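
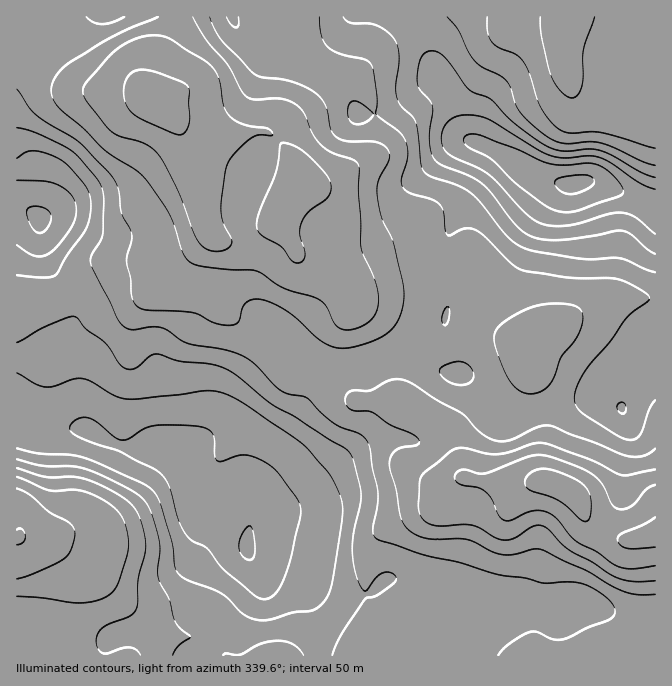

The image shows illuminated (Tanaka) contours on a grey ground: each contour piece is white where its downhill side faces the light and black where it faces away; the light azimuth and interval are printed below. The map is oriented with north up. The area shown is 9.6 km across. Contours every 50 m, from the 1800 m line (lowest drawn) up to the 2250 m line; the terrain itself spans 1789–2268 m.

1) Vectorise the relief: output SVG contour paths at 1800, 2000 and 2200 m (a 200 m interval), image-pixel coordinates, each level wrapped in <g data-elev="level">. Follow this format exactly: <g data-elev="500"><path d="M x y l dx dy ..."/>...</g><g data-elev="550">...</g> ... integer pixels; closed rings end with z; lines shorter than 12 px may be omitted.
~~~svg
<g data-elev="1800"><path d="M567 194l-5-2-6-5-1-5 2-3 7-2 18-2 7 1 5 3 0 4-6 5-12 5z"/></g><g data-elev="2000"><path d="M173 655l6-9 12-9-11-9-5-6-6-24-10-18-1-8 2-20-1-12-7-26-7-13-6-6-11-7-41-19-15-3-30 0-25-7"/><path d="M304 655l-10-10-7-3-9-1-17 3-21 11-13-2-4 2"/><path d="M622 414l-3-3-2-4 1-4 4-1 3 2 1 4-1 4z"/><path d="M17 342l31-17 20-8 7 0 12 13 19 13 12 20 7 5 5 1 5-1 15-12 7-2 22 7 28 2 14 4 16 9 36 29 22 12 52 33 6 10 8 32-1 11-6 27-2 17 2 17 4 18 4 7 3 2 10-13 7-5 8-1 5 3 1 3-3 6-13 9-15 6-23 35-10 21"/><path d="M655 272l-35-14-40 1-43-7-13-4-9-5-8-7-27-34-10-9-13-8-23-7-8-5-5-8-5-43-4-6-12-11-3-8-1-12 3-28-3-15-7-9-11-7-10-3-18 0-7-6"/><path d="M17 158l8-6 9-1 13 2 14 7 9 8 15 17 5 10 1 10-1 13-4 10-19 27-10 19-5 3-7 1-28-3"/><path d="M447 17l11 13 10 20 6 10 8 7 16 8 8 5 4 7 5 16 5 9 9 10 16 13 9 5 10 3 26-1 12 1 41 19 12 3"/></g><g data-elev="2200"><path d="M17 545l7-3 1-5-3-8-5 1"/><path d="M655 485l-10 5-13 16-6 2-6 1-7-4-10-20-10-10-16-9-32-11-8 0-9 2-43 16-7 1-16-4-5 2-2 5 1 5 4 2 18 4 9 5 5 7 7 15 5 5 8 0 20-9 13 0 12 7 18 22 22 12 18 13 15 4 25-3"/><path d="M293 262l7 1 5-6 0-7-5-17 3-13 7-10 17-12 3-5 1-6-4-12-17-18-13-10-13-4-4 2-4 27-17 40-2 15 3 7 21 13z"/><path d="M209 250l8 1 7-1 5-2 3-5-1-5-8-16-2-12 4-37 4-11 10-13 13-11 8-3 12 1 1-3-5-5-24-4-14-7-6-12-4-22-2-8-6-8-7-6-40-24-13-2-15 3-15 8-13 11-24 26-2 5 0 7 6 10 23 27 8 4 25 8 14 11 19 37 18 46 6 8z"/></g>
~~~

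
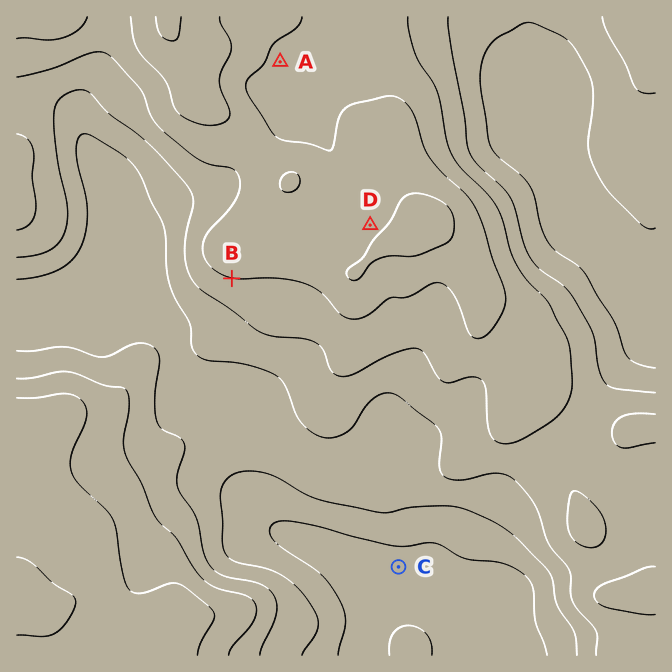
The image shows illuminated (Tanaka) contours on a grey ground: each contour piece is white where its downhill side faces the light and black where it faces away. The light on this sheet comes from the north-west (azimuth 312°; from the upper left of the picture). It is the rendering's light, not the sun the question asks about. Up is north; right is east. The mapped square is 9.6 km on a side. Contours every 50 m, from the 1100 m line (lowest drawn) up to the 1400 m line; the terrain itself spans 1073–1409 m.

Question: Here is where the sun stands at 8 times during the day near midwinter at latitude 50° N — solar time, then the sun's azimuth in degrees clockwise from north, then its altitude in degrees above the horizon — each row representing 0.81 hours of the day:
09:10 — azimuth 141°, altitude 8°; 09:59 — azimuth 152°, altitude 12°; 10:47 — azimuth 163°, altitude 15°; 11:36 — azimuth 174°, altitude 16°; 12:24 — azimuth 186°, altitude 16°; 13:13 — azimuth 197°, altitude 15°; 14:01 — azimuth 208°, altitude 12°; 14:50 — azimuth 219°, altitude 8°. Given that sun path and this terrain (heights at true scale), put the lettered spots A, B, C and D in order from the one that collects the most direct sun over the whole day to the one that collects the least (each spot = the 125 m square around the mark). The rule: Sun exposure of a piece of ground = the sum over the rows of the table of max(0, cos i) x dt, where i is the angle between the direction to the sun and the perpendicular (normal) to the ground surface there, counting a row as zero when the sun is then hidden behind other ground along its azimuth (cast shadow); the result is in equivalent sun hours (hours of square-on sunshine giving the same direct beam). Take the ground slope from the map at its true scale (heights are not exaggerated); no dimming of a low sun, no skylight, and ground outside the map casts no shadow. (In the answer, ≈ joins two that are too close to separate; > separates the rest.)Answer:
B > A ≈ C > D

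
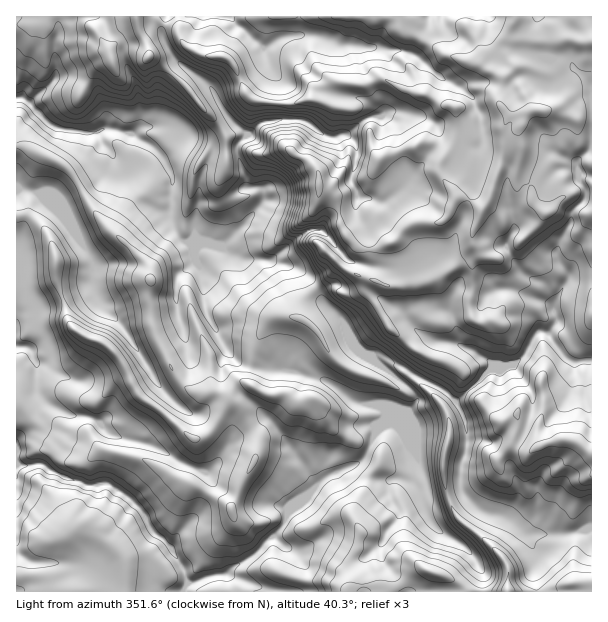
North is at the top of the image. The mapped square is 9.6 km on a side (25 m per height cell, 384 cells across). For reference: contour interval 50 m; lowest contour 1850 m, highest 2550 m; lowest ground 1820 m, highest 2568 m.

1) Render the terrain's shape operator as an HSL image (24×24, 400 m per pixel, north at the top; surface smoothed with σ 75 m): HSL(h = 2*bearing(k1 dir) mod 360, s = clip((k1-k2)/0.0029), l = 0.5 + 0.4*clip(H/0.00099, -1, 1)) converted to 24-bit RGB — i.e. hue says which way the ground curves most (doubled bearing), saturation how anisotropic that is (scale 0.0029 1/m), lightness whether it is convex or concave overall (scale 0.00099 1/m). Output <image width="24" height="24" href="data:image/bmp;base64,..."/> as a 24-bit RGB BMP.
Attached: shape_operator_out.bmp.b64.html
<image width="24" height="24" href="data:image/bmp;base64,Qk32BgAAAAAAADYAAAAoAAAAGAAAABgAAAABABgAAAAAAMAGAAATCwAAEwsAAAAAAAAAAAAAfJSnf4KVkHp/fmyBq6qAaWF8XLiyKJchYZUotEWgw2dXT9XROkievMiiioOnk2uopk6Nh+O/ltzRFQJL+f/MFBlgqovCmqLMjj9ZjINcdYNncHt9l7CRfaO1dBdzsX+ErnSEE3whS9FRZiw6P29fupWBcKZLWEWVt+nRd6OyYg4wbASZ1P/MTCtjQHdOqKhLX1GzqJCsmY2lgKOjjq6OZBNWnak4Xn+UwH+ewuDVGoWlV13MZ2DBVYRH09WqKoR+t8BgKwgZ/3YLn//QcSo2el1genlTdoZBZjeRlJ1/oLvAk5rBozhwcxxWrp2HQHRvi9Cwsspag0RPLF9GTFaQqLDTsqOFdV2Kl1JLVBB4qvqaYC0oaV49foxff2xrlW9JMHrOluErUCUALyUEcR4aeqeTl8PCf6HKPTt156+kTXZ4dYOJN3RRPXA7zYJ2d39ObUl7/8E7NBWLvmyWasy4VY03nE6C04K1jDAJxBWvsLXdrJ3eqMbkhMTZehgsrIkpK2ZWyqiQjHW8ZlWEiHpnbHBAJow7yK6fPDBm/+ekByBV1bTIvjfX5rPUQpeWbLWPSLZldoyLeaCjc8E9b0YtVykmZ8a5ydDubkmsTp9Pu1pubTxNnXphcMaqTo+gpopbRTtoldgxQQDanHQ1hr9iX7+jjY/Ye53KfqikiFVfjlM1oGQ+gUNUhOXIMPbKVS8duXZsgqhiaCtDlq+/rNHNcJfIjER4dF5NSyVVmvGZVgBlqefAy5/QSI/BQoRSimlUn4BmbnOfTJiHrUR+keKqHrzaqBxLkbPIb4G4p5fijb7ma5/T124vQgsXwMRVXqPfOh+tpn8AKdkAHNg+UYCW4EhpXqKVaHWHpGGcfE5tkkhCSW5Fzv3UMQIxsOyyfTmDL7yDsE0kaFg6b15Cij5lrOzdnS/CMgoU0YUuxe/1x+nncBNLKUAQTNRIuFV8cFE0kXVMVSFj0frrzfv+XgBVoeNzSbCUd91gRRNVtaqDnXJ0blxkjdKefzZ/cRhKkeTCiOvNfl84ZCAeol1nuNe9D21Hji5junqMYXiIHGivuPmVLBARTxtI2+24LSRni+dkZTiWdZWkwp/CmqvFobNfKwgaSrRXl+yQe0Zgd6WDaE/FjrvMv5Wme16vLkJzvcSUaEh8rup1YYY8Vi5oe2yi4+u5G1p+zDZTXHl4ZZ+ioIyPrIqjihNyukLcnt6tw1i9ZnC2h6ppOpJgb45NlodQjV1hOWt3pLJuOTNp8/bVPz+WNitYeaJH4fDYYTukc0NvZZluU1pCZnIyVBwglBkuofzhnMdIhn9ac4Nxn3yZlFOyumBzWr2cZo1fZlaTgp9KNzZg3/jTSBJMp0GOyfXfW6hajjtqf192fHRdXVmHtmfFSAVszP/ezwBWcqW+x4vEhXRbdntXW1OXnLtxnSygyJNwK1Rcr7V0a8bGvGczUh5d0fbeqYBleFBVgD94l0xZpaFkOXRWNVh19Kj/vdAAefCCcliJXIJ5sYnFxYfONXKLx5eBTWmVvnuCan3FKli/h3FLYj9IWN55VaRSh1tpm3V/MCtx2EOD2tuaQ5qPHTQ4DyQY+fHScMK0ciVXbIpdaXZdfWZUdZu+x4R5TkuAeJyIuoeUF0uJkVZoaKC6mOO6bk5xe25pkJt+IiBg4nvN7+HOiQiRVyA2IKpf0vrRcTTHyEDncJ5yUV1ufLmFgXRwWW6TtWZoaYx1k6Z4WjBvm9LWjsjUnE6OjFqdfamqk0tmV5eOjCh059uGADWoz6v/0vn1P7+6bBUr3dMSp4LIvpvYTnqwmH57U091taWIZJp4jmRoRo+Sr9J9MAMNlYkKHlgdgXI9XIVVYjY2aDYWWP9SVQwBCTMAMyoAMwQAlLcmAN4OV00vbXA3ciopnr5xTzl1r7mMrGCJYJ2QX3CrVxIHYm3E8drbVh1ji80wakMkYitxzP/gKwAz1/Tjwcn/ybD/0eL6bm/MwGijVTdvaK/Pk+Hjz2HNVEKodKt1eLSbq2Whf2CLd2+lG39ernJE1lvToDr/2Od3af/dMwACGW42mfmIVTRJM4B4sdCPmqTWq4val6zkY7OhXxoeiGc4VrRxpKV0h2Joe4Jzh2dsbYqbOkGncH6juda1RBiZ5PXWUwBg0PD70fL6qEOWX0JxX5N6jKxMV0orV1IeSysUgFsbgNbQeY/FpXmcj4Brh2hwj2p1i22bgoydVVaZVY2PtrlRr1WbitlUUL/vVUqgnXtFly51vXqnPZSrzySLvV7ddn7MfbzRlsHFWnmYcqu6W0yeu397Z4WUiXKQc5Z7"/>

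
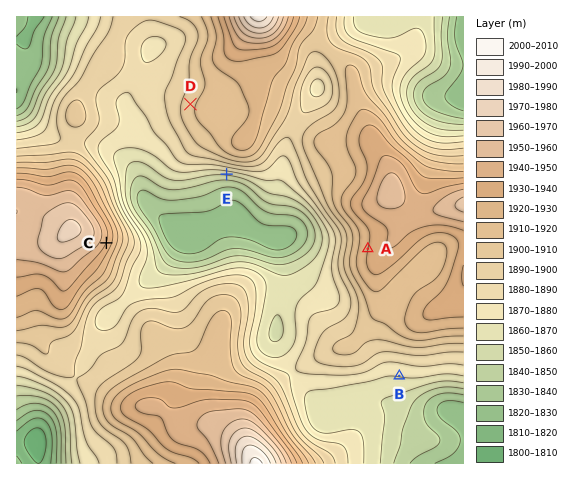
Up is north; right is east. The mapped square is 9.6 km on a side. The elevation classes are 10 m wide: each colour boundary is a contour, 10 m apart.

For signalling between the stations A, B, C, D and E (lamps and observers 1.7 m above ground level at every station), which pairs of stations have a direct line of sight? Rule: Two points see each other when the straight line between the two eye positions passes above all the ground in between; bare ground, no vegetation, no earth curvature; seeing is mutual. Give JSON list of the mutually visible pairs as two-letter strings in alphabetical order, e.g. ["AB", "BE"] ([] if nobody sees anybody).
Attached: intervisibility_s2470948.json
["AC", "AE", "CD", "CE"]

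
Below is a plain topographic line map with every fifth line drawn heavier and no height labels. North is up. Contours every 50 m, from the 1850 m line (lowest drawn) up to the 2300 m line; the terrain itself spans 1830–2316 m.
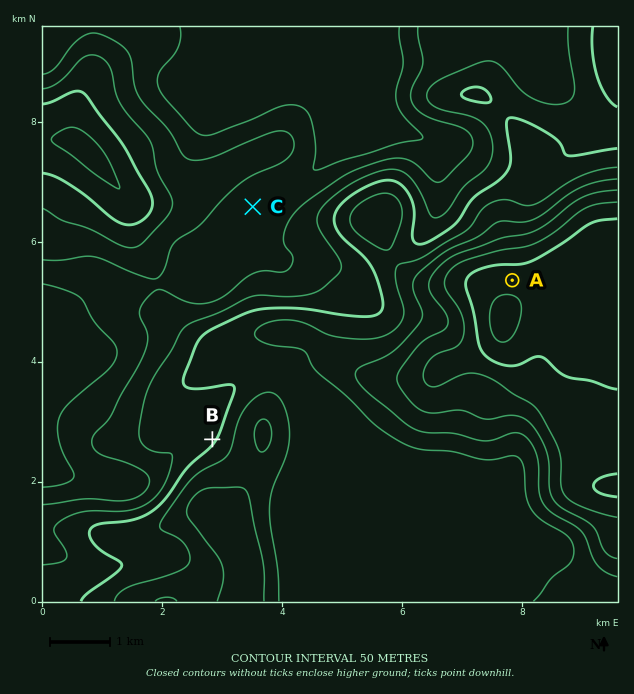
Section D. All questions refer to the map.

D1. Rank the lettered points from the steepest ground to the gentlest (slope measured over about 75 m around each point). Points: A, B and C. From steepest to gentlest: B A C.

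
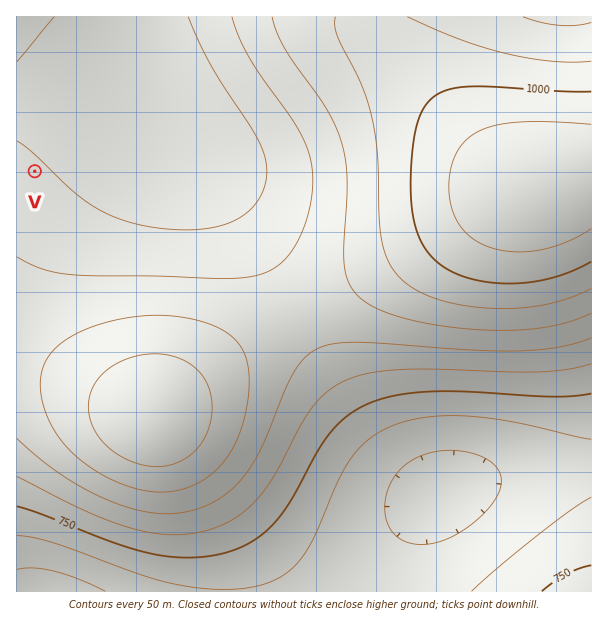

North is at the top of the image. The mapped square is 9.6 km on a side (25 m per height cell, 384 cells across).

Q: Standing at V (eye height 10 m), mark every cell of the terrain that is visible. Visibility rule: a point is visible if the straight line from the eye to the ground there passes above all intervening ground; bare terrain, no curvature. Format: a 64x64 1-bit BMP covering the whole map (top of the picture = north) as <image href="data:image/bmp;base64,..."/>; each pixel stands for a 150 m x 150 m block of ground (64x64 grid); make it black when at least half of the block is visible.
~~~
<image width="64" height="64" href="data:image/bmp;base64,Qk0+AgAAAAAAAD4AAAAoAAAAQAAAAEAAAAABAAEAAAAAAAACAAATCwAAEwsAAAIAAAAAAAAA////AAAAAAAAAAAAAAAAAAAAAAAAAAAAAAAAAAAAAAAAAAAAAAAAAAAAAAAAAAAAAAAAAAAAAAAAAAAAAAAAAAAAAAAAAAAAAAAAAAAAAAAAAAAAAAAAAAAAAAAAAAAAAAAAAAAAAAAAAAAAAAAAAAAAAAAAAAAAAAAAAAAAAAAAAAAAAAAAAAAAAAAAAAAAAAAAAAAAAAAAAAAAAAAAAAAAAAAAAAAAAAAAAAAAAAAAAAAAAAAAAAD8AAAAAAAAA/8AAAAAAAAH/4AAAAAAAA//wAAAAAAAH//gAAAAAAAf//AAAAAAAD//+AAAAAAAP//8AAAAAAB///4AAAAAAH///4AAAAAA//////+AAAD///////AAAP///////AAA///////+AAD///////8AAP///////4AA////////wAD////////gAP///////+AA////////8AD////////wAP////////AA////////+AD////////4AP////////gA////////8AD////////wAP///////+AA////////4AD////////AAP///////4AA////////AAD///////wAAP//////+AAA///////gAAD//////8AAAP//////gAAA//////4AAAD//////AAAAP/////4AAAA//////AAAAD/////4AAAAA=="/>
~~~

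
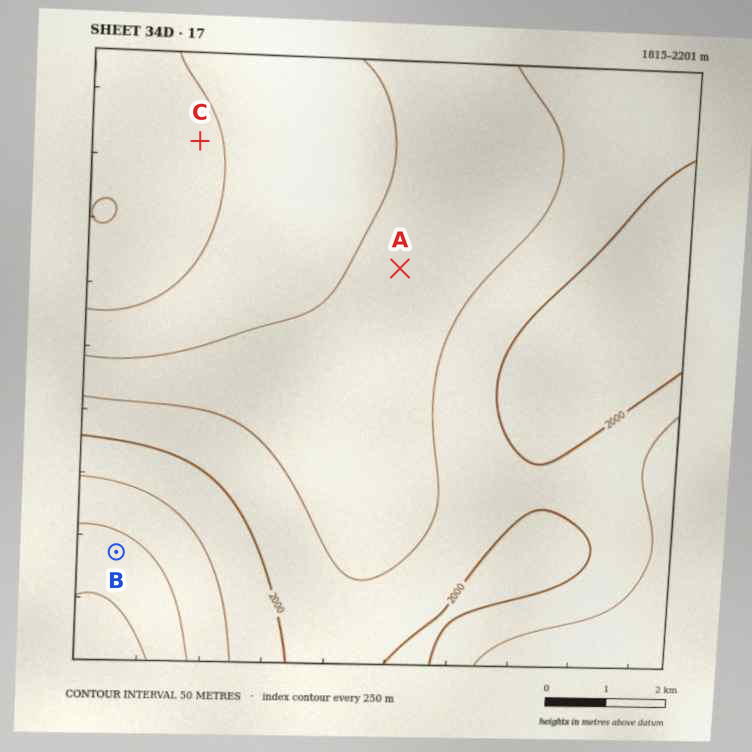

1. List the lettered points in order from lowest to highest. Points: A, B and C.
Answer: B A C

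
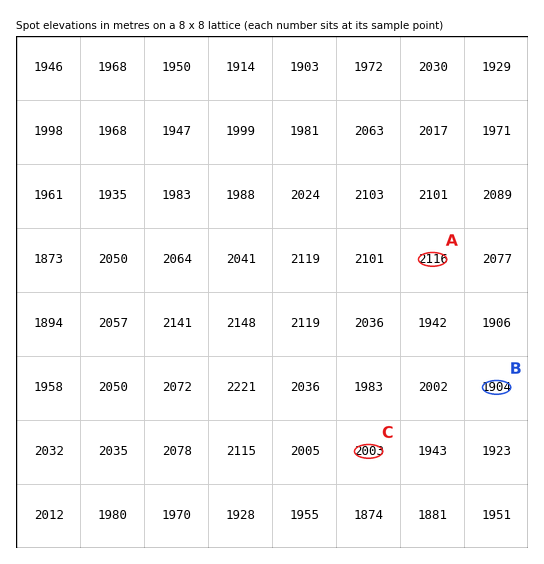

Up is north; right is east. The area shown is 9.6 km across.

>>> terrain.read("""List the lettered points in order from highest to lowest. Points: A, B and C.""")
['A', 'C', 'B']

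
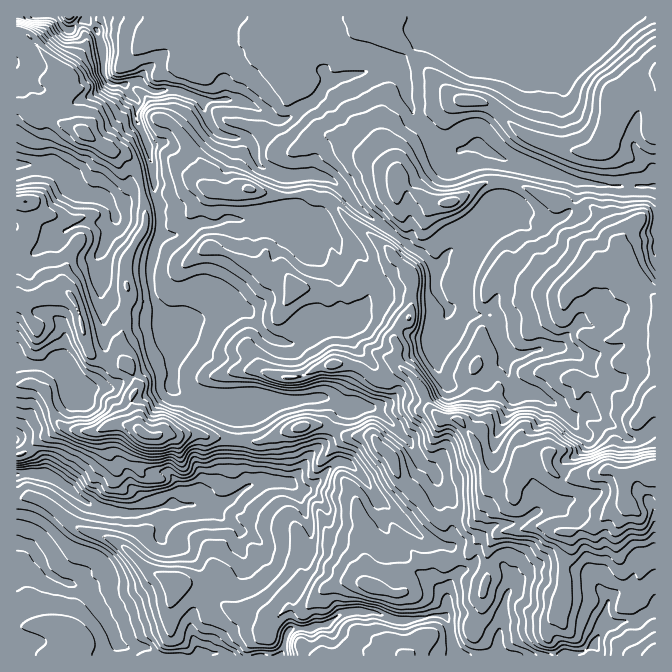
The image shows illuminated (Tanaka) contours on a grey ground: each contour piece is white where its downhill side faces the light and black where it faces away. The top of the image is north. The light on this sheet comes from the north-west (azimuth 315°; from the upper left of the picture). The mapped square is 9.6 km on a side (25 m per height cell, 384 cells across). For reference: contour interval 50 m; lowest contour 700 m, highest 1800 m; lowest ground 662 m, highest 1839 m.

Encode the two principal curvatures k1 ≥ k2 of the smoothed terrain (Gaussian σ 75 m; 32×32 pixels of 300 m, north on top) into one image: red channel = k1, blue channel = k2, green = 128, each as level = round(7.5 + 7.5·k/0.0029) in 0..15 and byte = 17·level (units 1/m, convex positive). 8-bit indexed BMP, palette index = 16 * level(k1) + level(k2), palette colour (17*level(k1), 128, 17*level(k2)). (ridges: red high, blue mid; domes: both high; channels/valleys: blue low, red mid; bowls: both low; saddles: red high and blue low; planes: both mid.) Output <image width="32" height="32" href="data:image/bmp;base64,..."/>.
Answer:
<image width="32" height="32" href="data:image/bmp;base64,Qk02CAAAAAAAADYEAAAoAAAAIAAAACAAAAABAAgAAAAAAAAEAAATCwAAEwsAAAABAAAAAAAAAIAAABGAAAAigAAAM4AAAESAAABVgAAAZoAAAHeAAACIgAAAmYAAAKqAAAC7gAAAzIAAAN2AAADugAAA/4AAAACAEQARgBEAIoARADOAEQBEgBEAVYARAGaAEQB3gBEAiIARAJmAEQCqgBEAu4ARAMyAEQDdgBEA7oARAP+AEQAAgCIAEYAiACKAIgAzgCIARIAiAFWAIgBmgCIAd4AiAIiAIgCZgCIAqoAiALuAIgDMgCIA3YAiAO6AIgD/gCIAAIAzABGAMwAigDMAM4AzAESAMwBVgDMAZoAzAHeAMwCIgDMAmYAzAKqAMwC7gDMAzIAzAN2AMwDugDMA/4AzAACARAARgEQAIoBEADOARABEgEQAVYBEAGaARAB3gEQAiIBEAJmARACqgEQAu4BEAMyARADdgEQA7oBEAP+ARAAAgFUAEYBVACKAVQAzgFUARIBVAFWAVQBmgFUAd4BVAIiAVQCZgFUAqoBVALuAVQDMgFUA3YBVAO6AVQD/gFUAAIBmABGAZgAigGYAM4BmAESAZgBVgGYAZoBmAHeAZgCIgGYAmYBmAKqAZgC7gGYAzIBmAN2AZgDugGYA/4BmAACAdwARgHcAIoB3ADOAdwBEgHcAVYB3AGaAdwB3gHcAiIB3AJmAdwCqgHcAu4B3AMyAdwDdgHcA7oB3AP+AdwAAgIgAEYCIACKAiAAzgIgARICIAFWAiABmgIgAd4CIAIiAiACZgIgAqoCIALuAiADMgIgA3YCIAO6AiAD/gIgAAICZABGAmQAigJkAM4CZAESAmQBVgJkAZoCZAHeAmQCIgJkAmYCZAKqAmQC7gJkAzICZAN2AmQDugJkA/4CZAACAqgARgKoAIoCqADOAqgBEgKoAVYCqAGaAqgB3gKoAiICqAJmAqgCqgKoAu4CqAMyAqgDdgKoA7oCqAP+AqgAAgLsAEYC7ACKAuwAzgLsARIC7AFWAuwBmgLsAd4C7AIiAuwCZgLsAqoC7ALuAuwDMgLsA3YC7AO6AuwD/gLsAAIDMABGAzAAigMwAM4DMAESAzABVgMwAZoDMAHeAzACIgMwAmYDMAKqAzAC7gMwAzIDMAN2AzADugMwA/4DMAACA3QARgN0AIoDdADOA3QBEgN0AVYDdAGaA3QB3gN0AiIDdAJmA3QCqgN0Au4DdAMyA3QDdgN0A7oDdAP+A3QAAgO4AEYDuACKA7gAzgO4ARIDuAFWA7gBmgO4Ad4DuAIiA7gCZgO4AqoDuALuA7gDMgO4A3YDuAO6A7gD/gO4AAID/ABGA/wAigP8AM4D/AESA/wBVgP8AZoD/AHeA/wCIgP8AmYD/AKqA/wC7gP8AzID/AN2A/wDugP8A/4D/AHaGmJiGdILEo2KCxtSg6Lenl6e4p4O0pJOS05Cgpai3l6eomISGhtiUp6aX2JCggLW3ooDEkNimg5fIyJZxk5WHh4eGhXaGyIWXl5eXxufHgICzx7Vxp8iSlqfIl5PJhIeWhISGhZfIuKeXhnaXldfX6ce4lYKm2XN1l9eFhJWWqIOXhmOl96alppiFhoeEl5iXh4amt4PFdHWF1WR1poaDhoSU1fiEZIWol4WFh5SWh5eGl4SElbaEdJXHhZaVdIZ11/e2haaWl4eVhZiok6aWt4aDpra2lbXV2MfGt7e0t+e2cJCRgnN0dISXmKiTlLimgaXXhZS3uZaEdYWnyaLFpHCluLa2tZN0lnOCcXOV6ZCW55Z0hcinhoanpYO2lbFwhpamlKNx5oN0hIWVksKAg+e2gnSV1aamt7Ll+dbo9cWGpoWE2djW1+b36LeDosbX+JDEYse1pbfa12CkcoKEtvb29/f3+tbGlIWl+Pn1xOeggqb298eh2LaBg4S1pXXVdFOVtbRzgoN0dXKAkJJxcIC29qOlpYKjgZKEl4a318iFdHK0x2OFtqWEpOa0YoS3xrT3YJSFlIOVuKeWdaeDhHO1xumVhIaXtuf3tvX598Sm94OEqKeDt7enhJeXhqSmcviDx4R2d3aXyIRzhKSElcfGYoaGuIOkcnKmpoaHxbeC94PHdXd3hoaWpKeGhXVkpvaChoalhZentpSGh5e3lbXGc9aEhnd3dnSFx3WHh3Z095OFhaWWh5e4lYd2l5an2ZVz+IOWhnZ2hqfIx7emlnbnk5aEuIaXl7iXh4fGhYa2hIPncpfHhpa3p7d1hoaVp/iihYeWqIeHh6eXuJOXhabHgdezhJXpt4eohXaHdaX3gKOFh4aXl4aXqJe3kpWWpLaEZPeSlZKDhYV2d4bG1IClt3SEhod2hJV2l8jD+NeVpZN09oKWppWVlZaXx8OAuKbH+NZ0dXW3xbenlsWVxXKEdabSlKfY1vnls8WjgZeop7V01ubW57WSgYCBcoGBdIWW17Cnp7eVlJCVhIWnp6i4dWWFhIJwgZSnqKeFl5aWx/jJcKTGloSDpqi3lpeHl6eFhnZ1hLfn17eohaaWptfZlpTA6LiCtbamhJiYh5iXhoOndWXXx4d2hbeVl6eXlaW3pNO4pZCjgoSmgoaHh5eEl7fo9rd2hnWGuJeVh4a414CAkKCht5WXl5iohIaHmISXx5aVhXaHdZa5p5Z2t+m2oPmjt6iYhoeHiId2hoV1hbeGdXaHh3d2hIanqLfnk+aAyKiGh4eHh4iIh4eIh5enhnZ3d4eHh4eGdIao4LCAoKOXl4eHd3eHh4eHh4eHmIeHh4d3h4eHh4eGhJM="/>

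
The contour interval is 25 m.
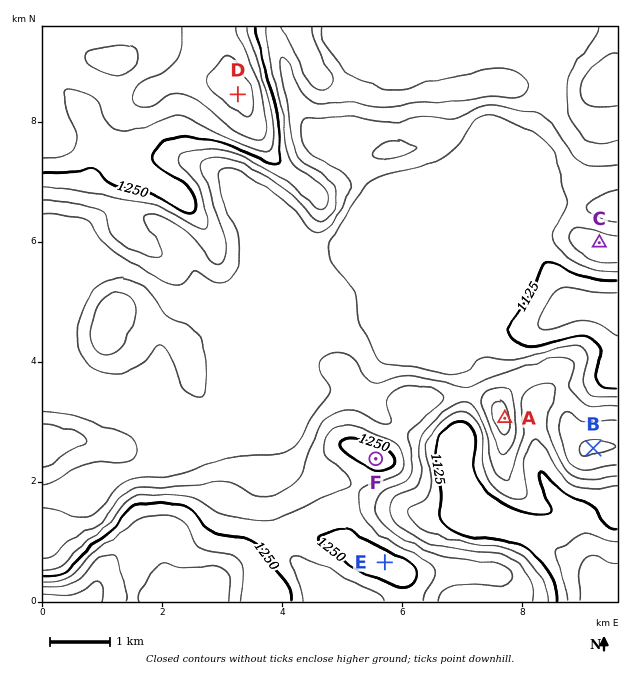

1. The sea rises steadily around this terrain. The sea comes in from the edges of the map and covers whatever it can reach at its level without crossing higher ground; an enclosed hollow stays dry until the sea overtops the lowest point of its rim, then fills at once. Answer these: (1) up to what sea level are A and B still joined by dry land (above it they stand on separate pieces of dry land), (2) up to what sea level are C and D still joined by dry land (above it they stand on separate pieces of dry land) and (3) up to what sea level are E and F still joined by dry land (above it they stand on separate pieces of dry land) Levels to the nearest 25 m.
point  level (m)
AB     1175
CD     1150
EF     1225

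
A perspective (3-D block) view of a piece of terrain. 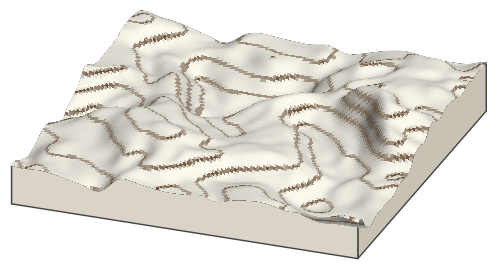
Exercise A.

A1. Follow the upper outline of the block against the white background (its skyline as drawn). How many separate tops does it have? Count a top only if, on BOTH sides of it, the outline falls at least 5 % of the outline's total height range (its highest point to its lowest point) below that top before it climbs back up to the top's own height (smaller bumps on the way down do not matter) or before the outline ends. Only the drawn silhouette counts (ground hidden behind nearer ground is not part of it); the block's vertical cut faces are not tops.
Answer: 2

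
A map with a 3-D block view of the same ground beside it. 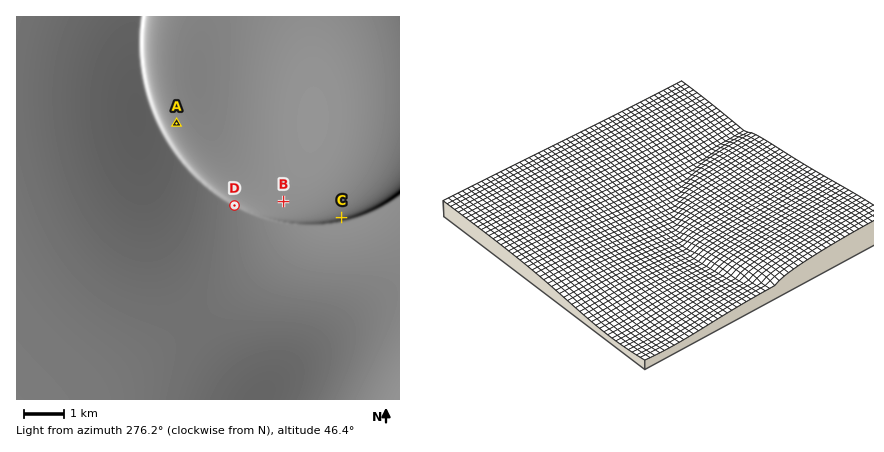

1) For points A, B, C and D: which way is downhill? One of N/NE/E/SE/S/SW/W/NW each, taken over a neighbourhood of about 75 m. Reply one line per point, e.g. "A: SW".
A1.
A: SW
B: SW
C: S
D: SW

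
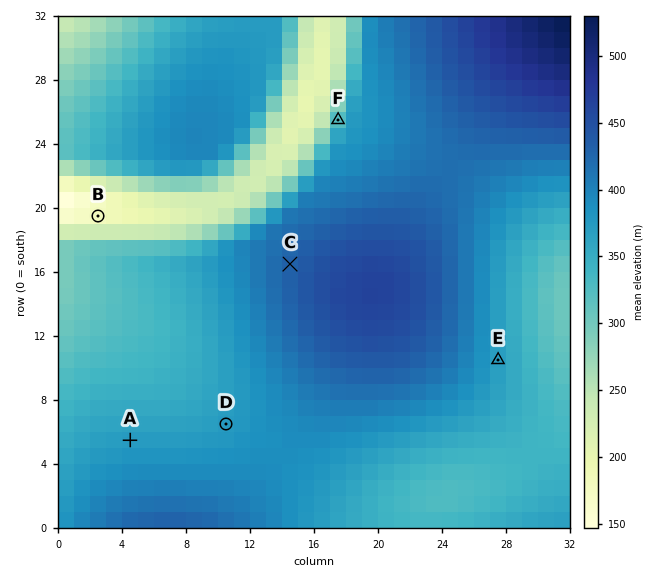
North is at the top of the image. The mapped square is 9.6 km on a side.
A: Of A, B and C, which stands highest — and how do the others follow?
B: C A B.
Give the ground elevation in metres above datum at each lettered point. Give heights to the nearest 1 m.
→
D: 374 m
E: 369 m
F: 324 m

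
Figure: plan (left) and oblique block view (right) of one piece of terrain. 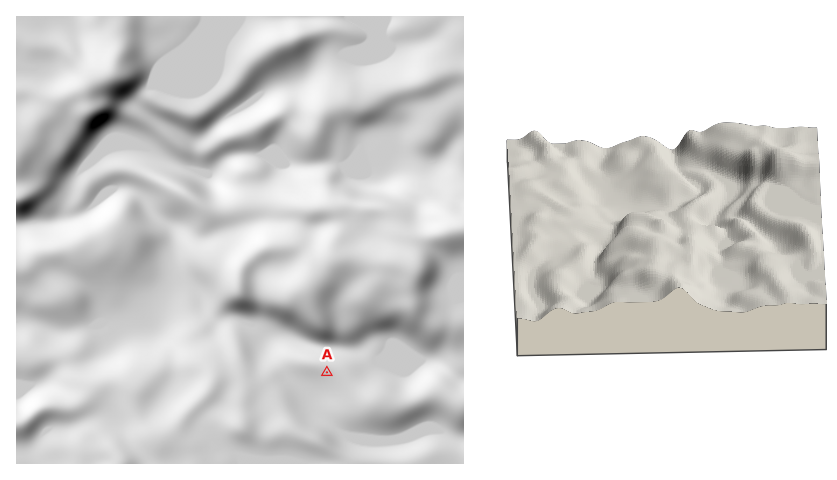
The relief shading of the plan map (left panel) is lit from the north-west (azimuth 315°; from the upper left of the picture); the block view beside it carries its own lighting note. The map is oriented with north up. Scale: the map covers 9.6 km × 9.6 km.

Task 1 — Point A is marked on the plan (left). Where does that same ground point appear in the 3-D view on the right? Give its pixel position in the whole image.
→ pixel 577 257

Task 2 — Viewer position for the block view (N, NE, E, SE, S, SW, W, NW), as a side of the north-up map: E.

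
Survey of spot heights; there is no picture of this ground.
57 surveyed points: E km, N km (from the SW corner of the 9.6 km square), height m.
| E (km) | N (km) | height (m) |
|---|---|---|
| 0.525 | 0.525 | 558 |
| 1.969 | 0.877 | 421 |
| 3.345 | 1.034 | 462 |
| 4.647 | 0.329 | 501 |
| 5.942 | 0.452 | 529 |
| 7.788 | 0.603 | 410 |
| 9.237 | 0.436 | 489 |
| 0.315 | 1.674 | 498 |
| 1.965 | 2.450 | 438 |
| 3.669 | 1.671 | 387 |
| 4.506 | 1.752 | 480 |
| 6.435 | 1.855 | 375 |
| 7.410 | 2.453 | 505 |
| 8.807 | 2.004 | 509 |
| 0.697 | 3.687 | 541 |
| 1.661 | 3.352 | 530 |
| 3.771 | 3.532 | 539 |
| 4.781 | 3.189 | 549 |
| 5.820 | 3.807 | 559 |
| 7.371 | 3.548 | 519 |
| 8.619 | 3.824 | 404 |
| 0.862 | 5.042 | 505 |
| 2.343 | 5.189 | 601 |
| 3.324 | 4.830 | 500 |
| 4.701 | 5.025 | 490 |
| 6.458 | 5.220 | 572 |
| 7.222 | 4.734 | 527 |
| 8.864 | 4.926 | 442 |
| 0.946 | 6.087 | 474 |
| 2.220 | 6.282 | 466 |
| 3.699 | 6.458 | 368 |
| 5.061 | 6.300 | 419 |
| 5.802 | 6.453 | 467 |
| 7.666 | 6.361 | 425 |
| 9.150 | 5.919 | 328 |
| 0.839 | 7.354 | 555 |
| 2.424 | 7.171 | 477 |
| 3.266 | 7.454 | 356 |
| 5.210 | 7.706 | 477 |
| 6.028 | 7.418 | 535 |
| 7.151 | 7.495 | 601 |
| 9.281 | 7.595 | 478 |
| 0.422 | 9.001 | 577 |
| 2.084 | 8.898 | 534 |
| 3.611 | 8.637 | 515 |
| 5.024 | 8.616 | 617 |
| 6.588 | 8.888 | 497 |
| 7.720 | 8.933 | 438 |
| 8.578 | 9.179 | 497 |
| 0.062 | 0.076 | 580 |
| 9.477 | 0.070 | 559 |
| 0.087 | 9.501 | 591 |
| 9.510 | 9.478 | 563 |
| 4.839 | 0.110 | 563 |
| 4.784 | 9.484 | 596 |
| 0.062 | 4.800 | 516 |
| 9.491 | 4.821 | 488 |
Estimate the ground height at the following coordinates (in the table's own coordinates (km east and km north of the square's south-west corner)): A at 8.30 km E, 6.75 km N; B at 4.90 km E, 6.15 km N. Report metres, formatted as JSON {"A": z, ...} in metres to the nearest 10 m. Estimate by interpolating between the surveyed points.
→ {"A": 460, "B": 390}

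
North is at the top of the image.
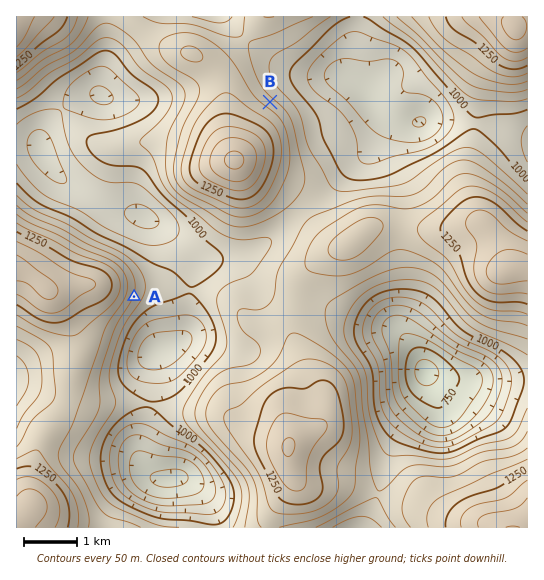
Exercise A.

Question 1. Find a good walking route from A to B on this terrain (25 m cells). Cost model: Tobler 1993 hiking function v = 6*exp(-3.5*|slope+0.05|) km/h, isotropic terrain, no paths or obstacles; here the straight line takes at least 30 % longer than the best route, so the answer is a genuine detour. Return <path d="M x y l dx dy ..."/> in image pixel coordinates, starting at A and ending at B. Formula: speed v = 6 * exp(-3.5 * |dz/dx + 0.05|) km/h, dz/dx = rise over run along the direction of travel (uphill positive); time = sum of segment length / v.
<path d="M134 297l13-14 43-21 7-7 48-24 24-24 20-40 0-37-10-19-9-9"/>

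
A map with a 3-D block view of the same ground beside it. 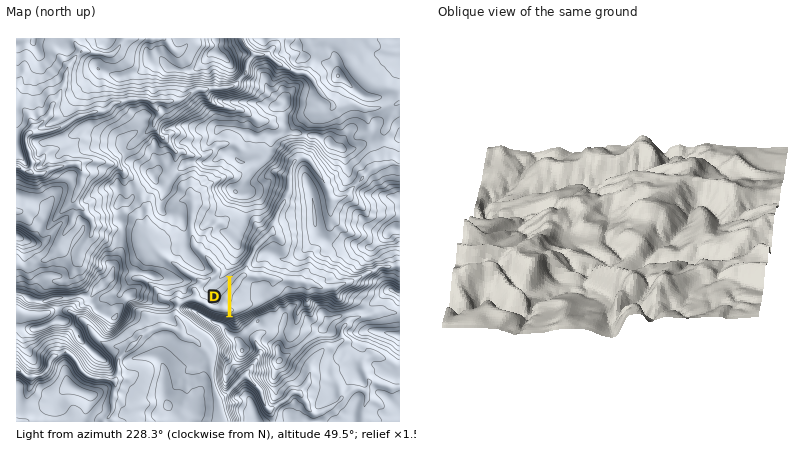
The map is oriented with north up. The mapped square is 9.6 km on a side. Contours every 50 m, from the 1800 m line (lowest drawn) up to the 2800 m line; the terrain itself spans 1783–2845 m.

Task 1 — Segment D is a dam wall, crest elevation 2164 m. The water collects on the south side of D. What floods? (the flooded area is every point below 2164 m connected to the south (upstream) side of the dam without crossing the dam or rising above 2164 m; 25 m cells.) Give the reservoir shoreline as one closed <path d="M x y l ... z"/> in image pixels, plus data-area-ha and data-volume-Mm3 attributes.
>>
<path d="M248 262l-6 7-11 7 1 40 12-4 8-4 7-6 0-2-3-4 0-4 2-7 6-2 2 1 0 8 4 1 14-11 14 1 2-1-2-3-14-1-22-8-10 0-3-2-1-6z" data-area-ha="97" data-volume-Mm3="30.06"/>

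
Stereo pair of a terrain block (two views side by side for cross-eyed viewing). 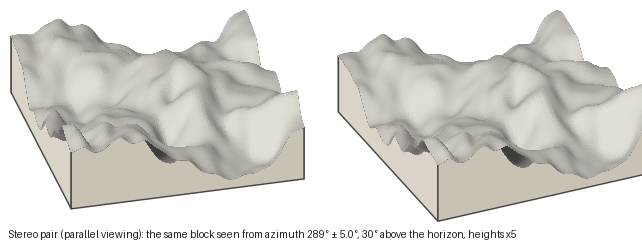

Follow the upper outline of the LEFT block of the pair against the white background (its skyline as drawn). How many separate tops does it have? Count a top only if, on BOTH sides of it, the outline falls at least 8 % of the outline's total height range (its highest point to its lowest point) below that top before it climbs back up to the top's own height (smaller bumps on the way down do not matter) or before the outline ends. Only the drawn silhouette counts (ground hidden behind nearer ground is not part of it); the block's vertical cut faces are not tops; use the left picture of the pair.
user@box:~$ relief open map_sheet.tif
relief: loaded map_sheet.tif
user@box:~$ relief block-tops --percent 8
2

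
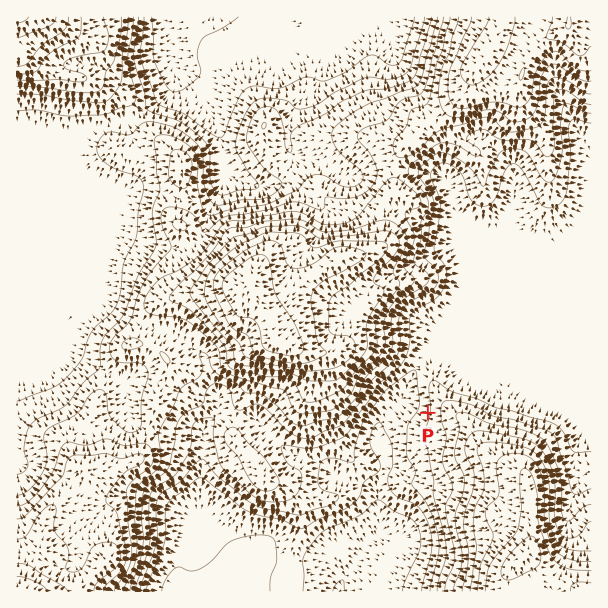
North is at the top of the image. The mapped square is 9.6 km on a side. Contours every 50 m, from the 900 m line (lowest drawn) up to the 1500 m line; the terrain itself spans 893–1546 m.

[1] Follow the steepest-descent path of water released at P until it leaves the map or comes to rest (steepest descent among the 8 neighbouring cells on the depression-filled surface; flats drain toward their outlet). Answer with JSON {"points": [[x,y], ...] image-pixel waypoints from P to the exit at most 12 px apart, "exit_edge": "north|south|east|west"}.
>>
{"points": [[428, 413], [416, 408], [404, 402], [392, 408], [381, 420], [381, 432], [386, 444], [386, 456], [386, 468], [380, 480], [378, 492], [378, 504], [378, 516], [378, 528], [372, 540], [362, 552], [356, 564], [345, 576], [339, 588], [339, 591]], "exit_edge": "south"}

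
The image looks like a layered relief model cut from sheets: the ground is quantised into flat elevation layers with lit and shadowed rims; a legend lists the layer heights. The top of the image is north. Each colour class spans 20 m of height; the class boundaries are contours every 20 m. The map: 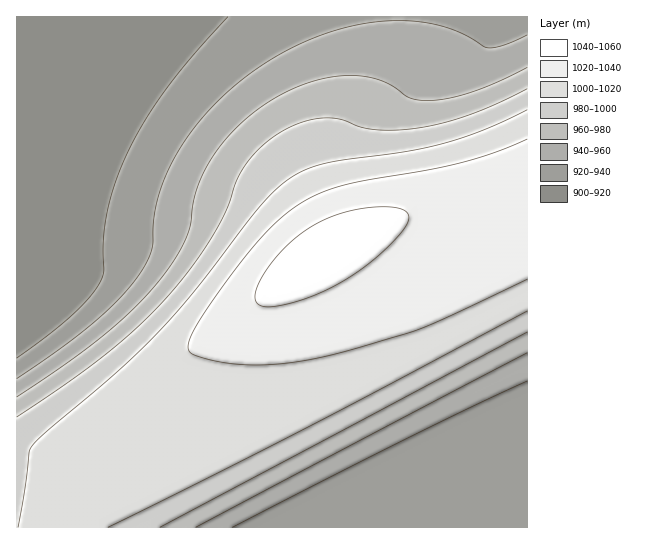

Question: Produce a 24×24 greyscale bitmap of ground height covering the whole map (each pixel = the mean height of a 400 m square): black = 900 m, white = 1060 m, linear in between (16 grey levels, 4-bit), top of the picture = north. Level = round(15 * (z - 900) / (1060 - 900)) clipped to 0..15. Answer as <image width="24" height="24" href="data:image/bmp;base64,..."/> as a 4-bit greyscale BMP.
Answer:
<image width="24" height="24" href="data:image/bmp;base64,Qk2WAQAAAAAAAHYAAAAoAAAAGAAAABgAAAABAAQAAAAAACABAAATCwAAEwsAABAAAAAAAAAAAAAAABEREQAiIiIAMzMzAERERABVVVUAZmZmAHd3dwCIiIgAmZmZAKqqqgC7u7sAzMzMAN3d3QDu7u4A////AJqqqZh1QzIiIjMzM5mqqqmHZUMyIjMzM5mqqqqph2VDMzMzM5mqqqqqqYdlQzMzM5mqqqqqqqmHZUMzM3maqqqru7qph2VEM2eJqqu7u7u6qYdlRDVomqu7u7u7uqmHZSNGeau8zMy7u7qphxEkV5q8zMzMy7u6qQESRXms3d3czMu7ugESJFebze7d3My7uwESI0aJvd7u3czMuwESI0V4q93u7dzMzAERI0Vnmrzd7d3MzAERI0VniavMzd3MzAARIjRWiJqru7zMzAAREjRWeImZmaq7vAAREiNFZ4iIiIiZqwARESM0Vnd3d2Z3iQARESIzRVZmZlVWZwABERIjNEVVVVVEVQABERIiM0REVURERAABEREiIzNERERERA=="/>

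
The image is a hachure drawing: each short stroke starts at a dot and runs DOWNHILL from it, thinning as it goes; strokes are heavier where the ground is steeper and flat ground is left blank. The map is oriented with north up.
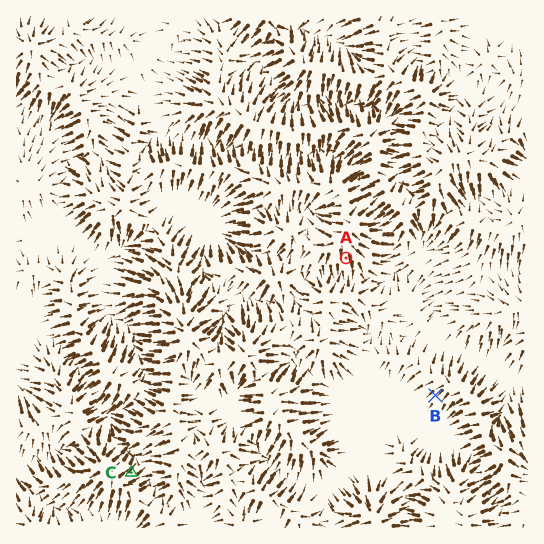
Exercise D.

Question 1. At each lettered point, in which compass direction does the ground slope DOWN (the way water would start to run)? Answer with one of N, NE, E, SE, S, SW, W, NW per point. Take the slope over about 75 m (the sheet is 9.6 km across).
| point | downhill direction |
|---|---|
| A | S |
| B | SW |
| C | NE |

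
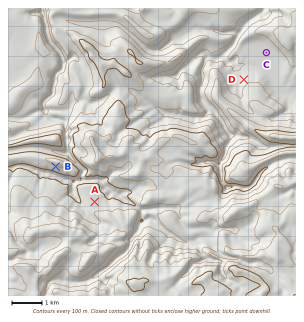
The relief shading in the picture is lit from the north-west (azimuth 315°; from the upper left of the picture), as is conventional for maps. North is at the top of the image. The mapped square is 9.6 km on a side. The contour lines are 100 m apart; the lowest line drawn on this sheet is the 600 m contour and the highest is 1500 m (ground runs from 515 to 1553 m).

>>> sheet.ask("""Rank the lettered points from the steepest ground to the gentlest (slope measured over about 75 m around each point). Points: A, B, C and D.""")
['B', 'D', 'A', 'C']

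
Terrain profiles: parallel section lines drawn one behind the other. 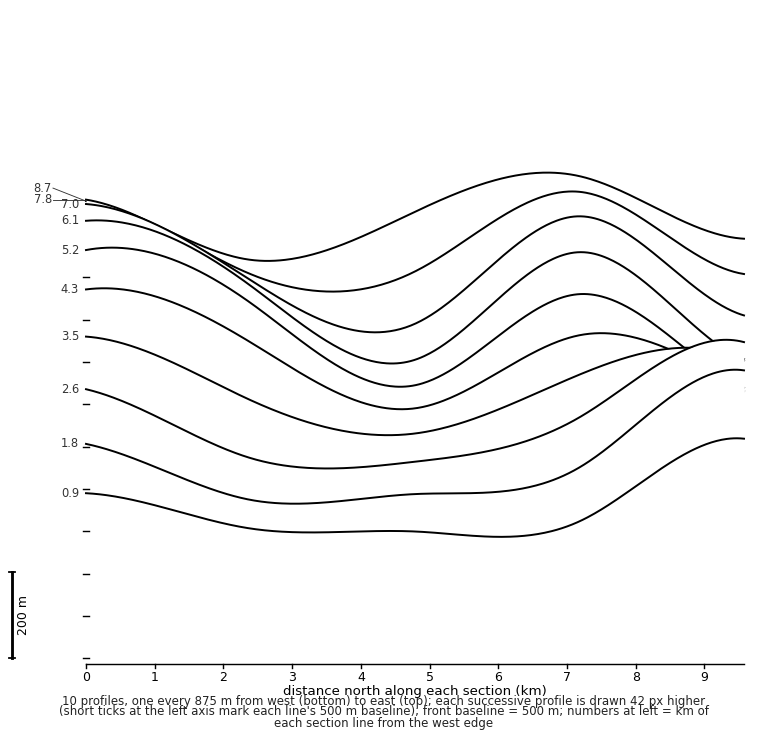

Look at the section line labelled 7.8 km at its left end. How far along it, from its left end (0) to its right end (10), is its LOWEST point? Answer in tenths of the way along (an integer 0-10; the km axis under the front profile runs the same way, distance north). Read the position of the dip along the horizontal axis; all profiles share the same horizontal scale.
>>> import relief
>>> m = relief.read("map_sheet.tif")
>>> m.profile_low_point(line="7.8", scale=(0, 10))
4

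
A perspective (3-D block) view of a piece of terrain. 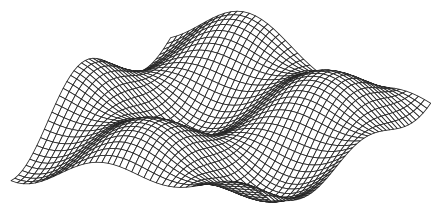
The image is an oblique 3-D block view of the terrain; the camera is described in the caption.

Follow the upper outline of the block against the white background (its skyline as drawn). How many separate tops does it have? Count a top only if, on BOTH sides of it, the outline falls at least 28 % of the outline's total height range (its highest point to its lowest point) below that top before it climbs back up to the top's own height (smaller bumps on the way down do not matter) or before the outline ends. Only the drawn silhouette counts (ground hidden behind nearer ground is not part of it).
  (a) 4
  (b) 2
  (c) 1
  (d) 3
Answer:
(c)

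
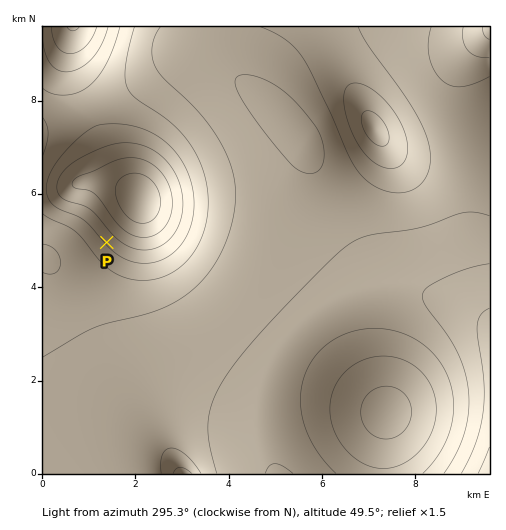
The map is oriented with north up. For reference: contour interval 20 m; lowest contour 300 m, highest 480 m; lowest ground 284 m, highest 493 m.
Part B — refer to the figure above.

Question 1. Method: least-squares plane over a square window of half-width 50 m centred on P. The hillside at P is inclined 4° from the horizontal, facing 47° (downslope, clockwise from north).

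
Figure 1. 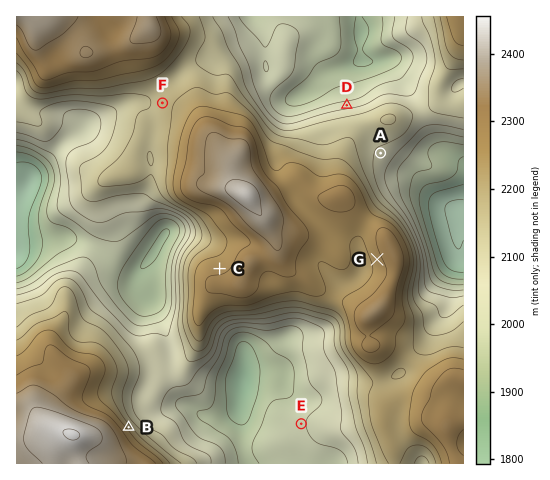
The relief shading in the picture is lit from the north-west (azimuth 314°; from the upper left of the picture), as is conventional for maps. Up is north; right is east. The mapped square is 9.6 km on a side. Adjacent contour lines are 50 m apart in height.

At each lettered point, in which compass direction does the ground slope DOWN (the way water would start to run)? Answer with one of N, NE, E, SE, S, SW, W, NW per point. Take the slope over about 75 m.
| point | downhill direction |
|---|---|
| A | SE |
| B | NE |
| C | N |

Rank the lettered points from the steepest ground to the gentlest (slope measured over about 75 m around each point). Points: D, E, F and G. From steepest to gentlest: D G F E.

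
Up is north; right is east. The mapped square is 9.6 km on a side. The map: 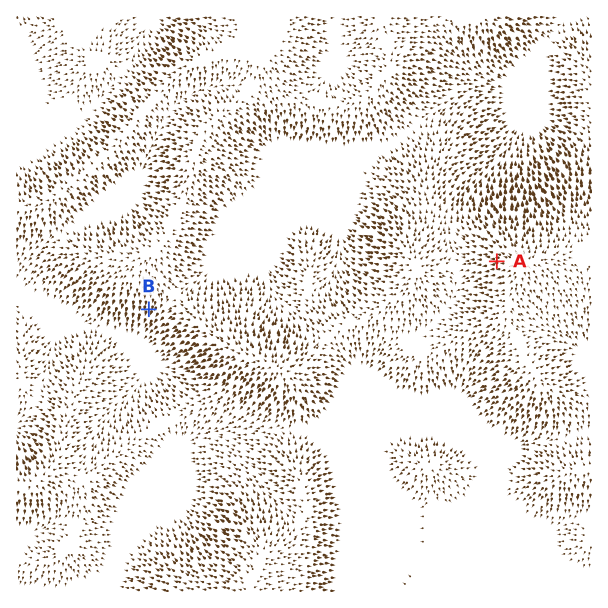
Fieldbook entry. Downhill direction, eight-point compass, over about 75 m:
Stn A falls W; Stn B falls S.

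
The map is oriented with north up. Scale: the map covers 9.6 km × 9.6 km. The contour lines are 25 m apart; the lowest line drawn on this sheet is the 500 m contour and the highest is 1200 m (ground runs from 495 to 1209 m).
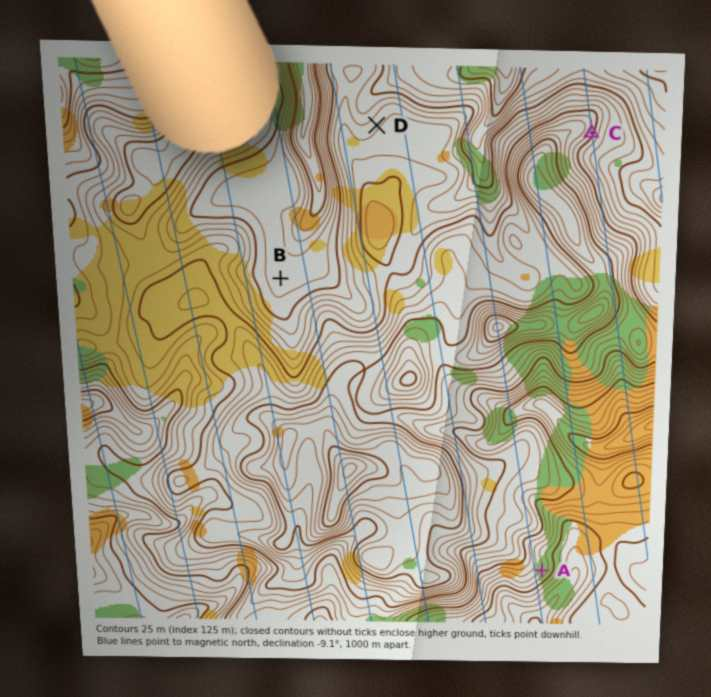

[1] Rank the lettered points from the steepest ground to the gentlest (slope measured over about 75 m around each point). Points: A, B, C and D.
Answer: C A D B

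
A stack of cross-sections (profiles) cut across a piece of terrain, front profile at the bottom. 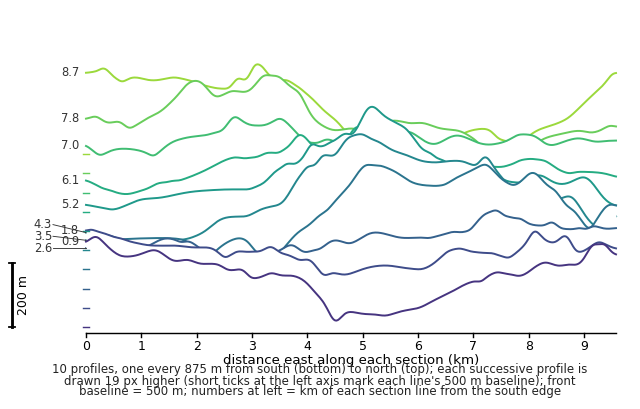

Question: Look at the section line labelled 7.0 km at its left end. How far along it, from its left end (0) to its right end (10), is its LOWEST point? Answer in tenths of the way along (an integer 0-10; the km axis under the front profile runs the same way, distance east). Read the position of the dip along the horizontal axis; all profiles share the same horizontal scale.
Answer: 1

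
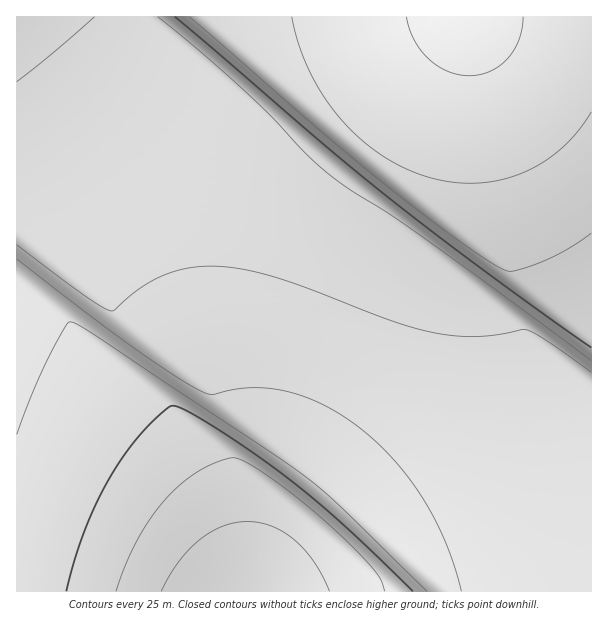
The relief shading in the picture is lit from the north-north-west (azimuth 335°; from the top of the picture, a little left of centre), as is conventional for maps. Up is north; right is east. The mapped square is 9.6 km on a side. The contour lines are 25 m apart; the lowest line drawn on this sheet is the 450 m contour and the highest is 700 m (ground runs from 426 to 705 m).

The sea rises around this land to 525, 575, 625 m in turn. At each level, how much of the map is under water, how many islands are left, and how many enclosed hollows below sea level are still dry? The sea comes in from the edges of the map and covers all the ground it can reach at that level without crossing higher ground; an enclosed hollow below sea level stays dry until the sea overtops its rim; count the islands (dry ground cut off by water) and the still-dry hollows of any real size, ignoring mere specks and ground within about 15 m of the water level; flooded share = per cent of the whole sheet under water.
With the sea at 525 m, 20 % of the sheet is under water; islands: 0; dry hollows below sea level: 0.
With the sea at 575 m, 50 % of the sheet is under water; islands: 0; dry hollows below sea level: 0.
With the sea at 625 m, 78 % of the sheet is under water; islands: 0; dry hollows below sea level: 0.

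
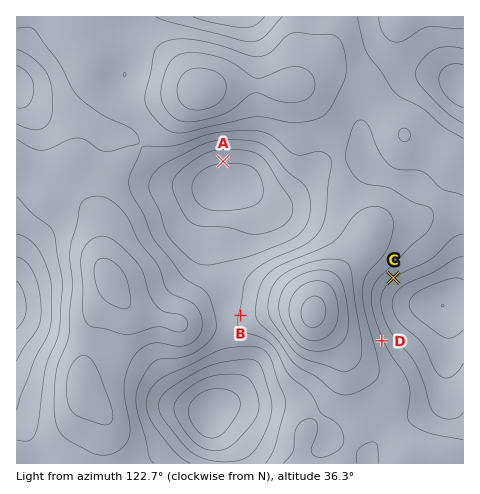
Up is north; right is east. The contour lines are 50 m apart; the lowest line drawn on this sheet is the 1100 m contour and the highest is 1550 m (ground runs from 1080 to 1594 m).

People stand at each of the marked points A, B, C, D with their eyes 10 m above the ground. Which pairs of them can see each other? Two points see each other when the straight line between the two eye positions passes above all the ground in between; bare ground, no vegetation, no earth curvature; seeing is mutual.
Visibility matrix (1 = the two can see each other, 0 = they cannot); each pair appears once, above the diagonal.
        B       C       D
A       0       0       0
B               1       1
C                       0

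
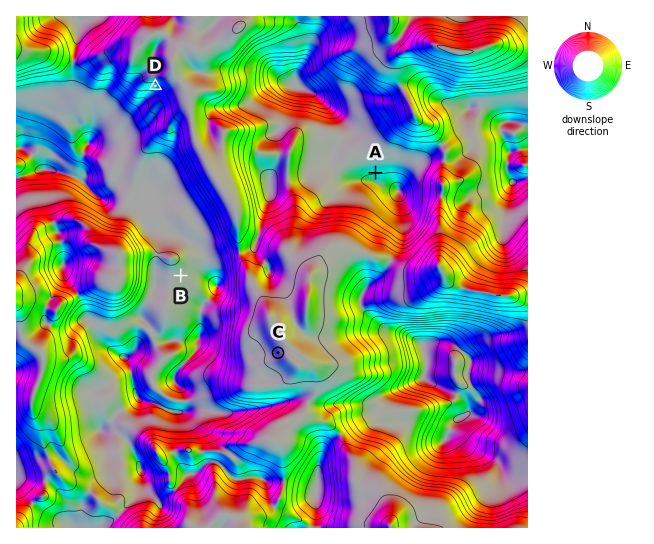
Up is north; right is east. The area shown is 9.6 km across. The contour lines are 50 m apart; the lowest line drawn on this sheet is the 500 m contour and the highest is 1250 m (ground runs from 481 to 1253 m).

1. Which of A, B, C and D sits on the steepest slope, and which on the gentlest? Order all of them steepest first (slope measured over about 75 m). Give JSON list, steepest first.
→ ["D", "A", "C", "B"]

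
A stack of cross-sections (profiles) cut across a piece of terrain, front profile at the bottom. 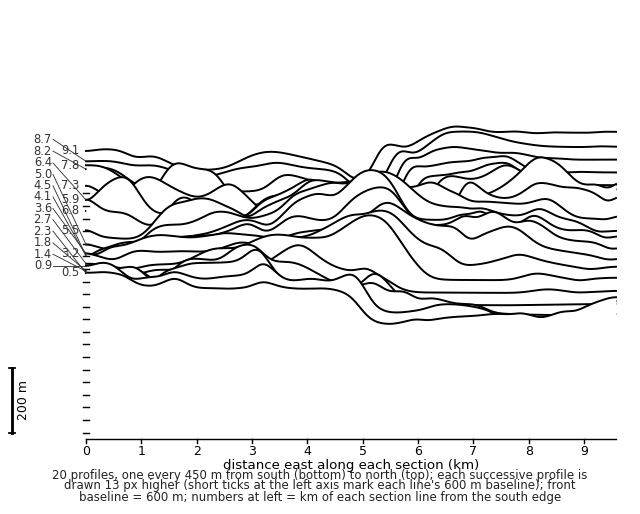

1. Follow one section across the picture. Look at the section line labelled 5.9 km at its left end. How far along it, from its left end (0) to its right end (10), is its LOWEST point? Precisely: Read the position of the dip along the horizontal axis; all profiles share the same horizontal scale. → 1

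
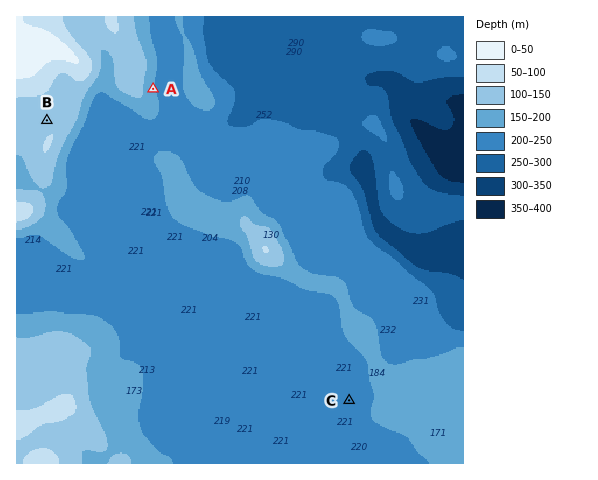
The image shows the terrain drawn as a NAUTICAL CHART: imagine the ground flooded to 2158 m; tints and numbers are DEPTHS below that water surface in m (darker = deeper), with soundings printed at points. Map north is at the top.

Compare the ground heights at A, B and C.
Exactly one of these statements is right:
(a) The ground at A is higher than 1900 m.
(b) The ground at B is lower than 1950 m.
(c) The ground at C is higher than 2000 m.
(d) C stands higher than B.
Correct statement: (a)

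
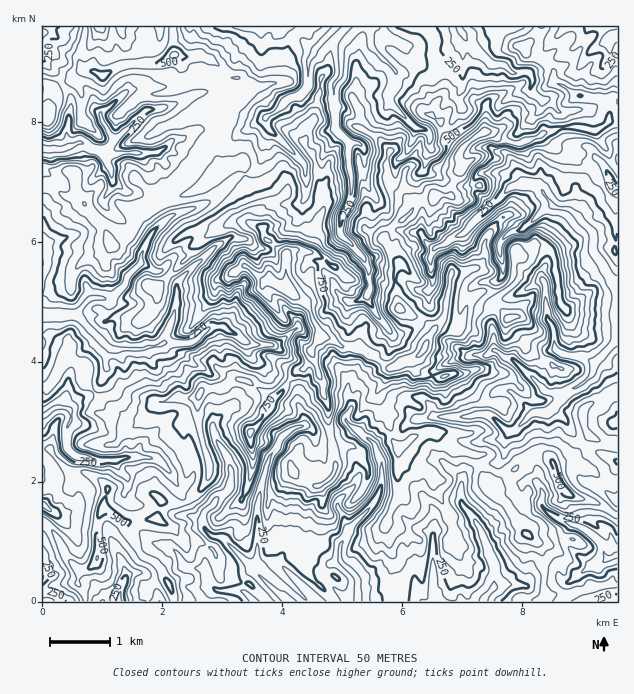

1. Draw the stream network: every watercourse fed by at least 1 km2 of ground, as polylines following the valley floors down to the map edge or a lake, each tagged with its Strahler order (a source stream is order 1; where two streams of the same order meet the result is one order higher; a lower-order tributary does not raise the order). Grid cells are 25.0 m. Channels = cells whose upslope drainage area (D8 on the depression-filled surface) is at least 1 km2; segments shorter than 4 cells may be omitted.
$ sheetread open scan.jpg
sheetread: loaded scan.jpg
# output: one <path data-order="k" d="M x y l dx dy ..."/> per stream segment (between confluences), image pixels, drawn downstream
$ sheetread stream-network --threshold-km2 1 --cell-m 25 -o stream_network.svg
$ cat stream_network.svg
<path data-order="1" d="M304 588l13 13"/><path data-order="1" d="M212 586l6 5 24 0 3 1 9 9"/><path data-order="2" d="M257 574l29 27"/><path data-order="1" d="M433 546l0 46 7 9"/><path data-order="1" d="M554 517l9 5 3 0 2 1 12 3 6 5 1 0 5 4 1 0 9 9 3 14 8 0 4-3"/><path data-order="1" d="M49 510l-5-5-1 0 0-1"/><path data-order="1" d="M464 507l15 19 3 6 0 3 3 5 0 3 2 1 0 3 1 2 0 3 2 1 0 3 1 2 0 3 3 6 0 21-10 10 0 3"/><path data-order="1" d="M157 459l-6 0-2-2-24 0-1 2-5 0-1 1-24 0-2-1-4 0-2-2-9 0-3-1-6-6-1-3 0-20 4-7 0-9-4-3-12 0-3 1-6 6-3 0"/><path data-order="1" d="M221 447l8 13 0 5 1 1 0 5 2 1-2 15-4 6-6 3-5 5 0 1-10 9-2 3 0 12 2 3 6 6 12 3 30 30 0 2 4 4"/><path data-order="1" d="M302 426l-12 4-10 9-3 9-6 6-2 6-3 5 0 6-3 6 0 4-1 2 0 4-2 2 0 6-1 1 0 8-2 1 0 59 3 3 0 1-3 3 0 3"/><path data-order="1" d="M436 417l34 0 2-2 4 0 2-1 9 0 6 4 1 0 12 12 9 0 17-16 3-2 13 0 14-13 0-2 3-3"/><path data-order="1" d="M350 409l0 2-4 6 0 4 6 6 4 2 9 9 5 1 4 5 2 6 1 1 0 3 5 8 0 22-2 2-1 9-8 10 0 2-21 21-3 7-7 11 0 13 1 3 17 17 0 22"/><path data-order="2" d="M565 394l1 0 6-6 3 0 6-4 2 0 9-9 1-3 0-8 3-3"/><path data-order="2" d="M596 361l20-19 1-3 0-32"/><path data-order="1" d="M496 351l1 0 6 6 11 3 31 31 3 2 9 0 2 1 6 0"/><path data-order="2" d="M160 345l-3 1-8 0-6 3-31 0-3-1-33-33"/><path data-order="1" d="M248 343l-12-9-7-3-6-4-12 0-3 3-2 0-10 10-6 3-26 0-1 2-3 0"/><path data-order="1" d="M547 316l7 15 0 17 6 6 3 0 2 1 9 0 1 2 8 0 7 4 6 0"/><path data-order="2" d="M76 315l-33 0"/><path data-order="1" d="M349 301l9 0 6-4 3 0 0-5 3-4 0-8-2-1 0-12-4-9-12-12 0-2-12-10 1-18 8-14 0-3 3-6 0-18-2-1 0-5-1-1 0-26-14-13 0-24-1-2 0-18 7-10 0-29 3-3 0-1 15-15 2 0"/><path data-order="1" d="M202 259l-5 5-1 0-18 18-2 3 0 19-1 2 0 7-2 2-1 7-3 5 0 3-3 4 0 8-3 0-3 3"/><path data-order="1" d="M436 247l6-1 10-8 11-4 15-17 6-3 27-27 3-1 9 0 1-2 9 0 2 2 3 0 4 4 0 2 9 10 0 2 6 4"/><path data-order="1" d="M520 231l1 0 8-8 1 0 15-15 3-1 9 1"/><path data-order="1" d="M173 214l-12 11-1 0-9 9-8 15 0 3-3 6 0 6-13 13-2 8-13 13-20 0-3 2-12 12-1 3"/><path data-order="2" d="M557 208l11 0 3 2 21 21 1 3 0 18 5 4 0 2 6 7 7 15 6 6"/><path data-order="1" d="M305 174l0-8-1-3-36-36-2-7 5-6 4-2 14-13 10-3 8-8 1-3 0-24 5-6 3-7 21-21"/><path data-order="1" d="M107 163l-1-3 0-4-3-3"/><path data-order="2" d="M103 153l-6-3"/><path data-order="1" d="M157 153l-36 0-2 1-12 0-1-1-3 0"/><path data-order="3" d="M97 150l-5 0-10-8-3 0-5 3-7 2-5 3-16 0-3-2"/><path data-order="2" d="M113 142l-6 6 0 2-10 0"/><path data-order="1" d="M415 127l-26-25 0-9 6-11 0-12-9-9-1 0 0-1-14-14-1-3 0-16"/><path data-order="1" d="M139 117l-21 21-2 0-3 4"/><path data-order="1" d="M110 106l-9 6 0 8 5 6 1 4 6 8 0 4"/><path data-order="1" d="M541 100l-11-10 0-3 2-2 0-9-5-4-15 1-9-9-12 0-15-15-1 0 0-1-11-11-1-4-5-6"/>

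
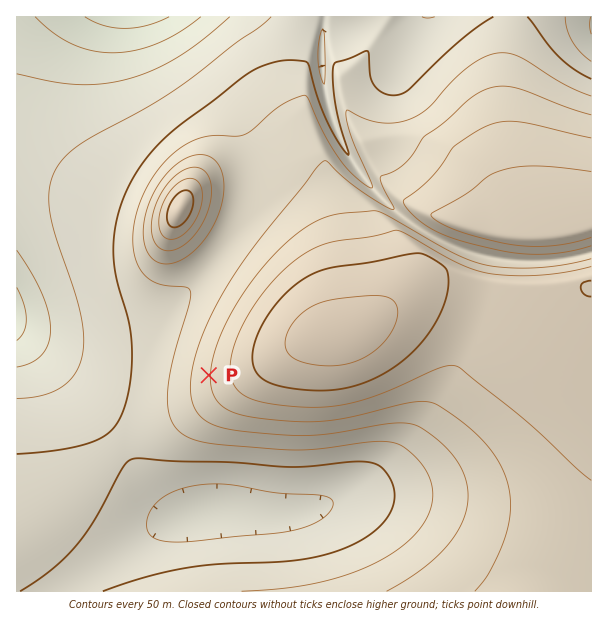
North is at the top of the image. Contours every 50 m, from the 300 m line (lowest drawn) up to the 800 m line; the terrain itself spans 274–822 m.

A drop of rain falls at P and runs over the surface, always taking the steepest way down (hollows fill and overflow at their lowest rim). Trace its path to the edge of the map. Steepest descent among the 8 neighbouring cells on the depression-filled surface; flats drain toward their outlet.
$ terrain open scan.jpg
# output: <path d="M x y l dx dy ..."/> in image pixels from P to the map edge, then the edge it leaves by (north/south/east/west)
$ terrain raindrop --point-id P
<path d="M209 375l-116 0-21-15-4-1-12-9-5-2-7-6-5-1-3-3-9-5-10-7"/>
exit: west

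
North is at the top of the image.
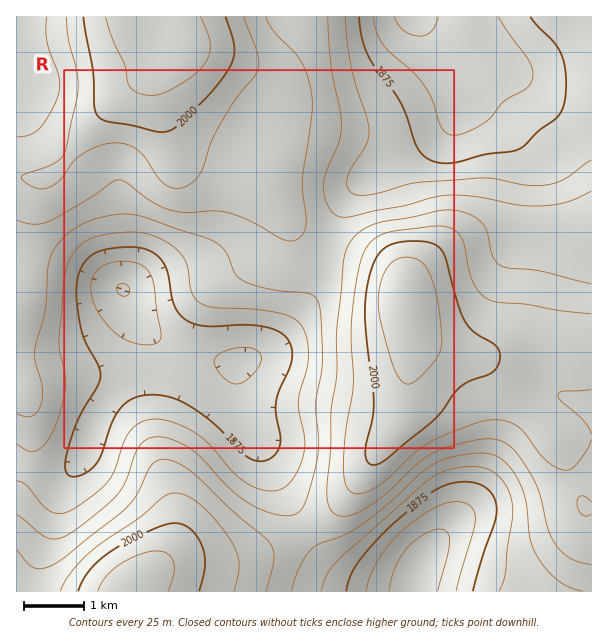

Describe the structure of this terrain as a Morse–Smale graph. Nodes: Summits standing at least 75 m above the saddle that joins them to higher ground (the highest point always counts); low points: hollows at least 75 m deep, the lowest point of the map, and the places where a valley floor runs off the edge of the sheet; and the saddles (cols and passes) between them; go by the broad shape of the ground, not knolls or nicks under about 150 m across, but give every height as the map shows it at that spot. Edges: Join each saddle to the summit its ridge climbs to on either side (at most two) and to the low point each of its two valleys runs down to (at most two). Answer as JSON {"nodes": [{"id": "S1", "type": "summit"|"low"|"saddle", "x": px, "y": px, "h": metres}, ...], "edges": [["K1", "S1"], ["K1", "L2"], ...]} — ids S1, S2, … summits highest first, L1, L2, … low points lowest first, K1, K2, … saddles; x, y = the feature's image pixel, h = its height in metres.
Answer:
{"nodes": [
{"id": "S1", "type": "summit", "x": 405, "y": 300, "h": 2050},
{"id": "S2", "type": "summit", "x": 132, "y": 585, "h": 2037},
{"id": "S3", "type": "summit", "x": 186, "y": 45, "h": 2034},
{"id": "L1", "type": "low", "x": 419, "y": 575, "h": 1811},
{"id": "L2", "type": "low", "x": 416, "y": 17, "h": 1817},
{"id": "L3", "type": "low", "x": 123, "y": 290, "h": 1824},
{"id": "K1", "type": "saddle", "x": 326, "y": 248, "h": 1940},
{"id": "K2", "type": "saddle", "x": 306, "y": 530, "h": 1932}],
"edges": [["K1", "S1"], ["K1", "S3"], ["K1", "L2"], ["K1", "L3"], ["K2", "S1"], ["K2", "S2"], ["K2", "L1"], ["K2", "L3"]]}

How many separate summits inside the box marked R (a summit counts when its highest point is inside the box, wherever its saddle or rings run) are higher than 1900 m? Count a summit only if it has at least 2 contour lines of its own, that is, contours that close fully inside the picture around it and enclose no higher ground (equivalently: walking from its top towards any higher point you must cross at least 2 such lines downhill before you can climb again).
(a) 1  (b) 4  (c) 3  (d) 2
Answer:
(a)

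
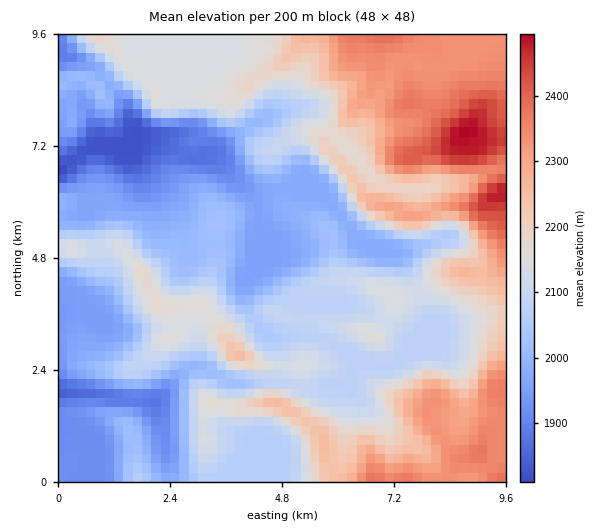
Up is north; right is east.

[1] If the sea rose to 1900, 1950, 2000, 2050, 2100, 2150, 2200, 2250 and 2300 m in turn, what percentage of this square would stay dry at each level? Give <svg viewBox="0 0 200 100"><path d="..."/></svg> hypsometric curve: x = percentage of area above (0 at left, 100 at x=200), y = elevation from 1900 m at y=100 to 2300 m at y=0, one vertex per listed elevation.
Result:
<svg viewBox="0 0 200 100"><path d="M189 100l-14-12-28-13-17-13-30-12-29-12-18-13-12-13-9-12"/></svg>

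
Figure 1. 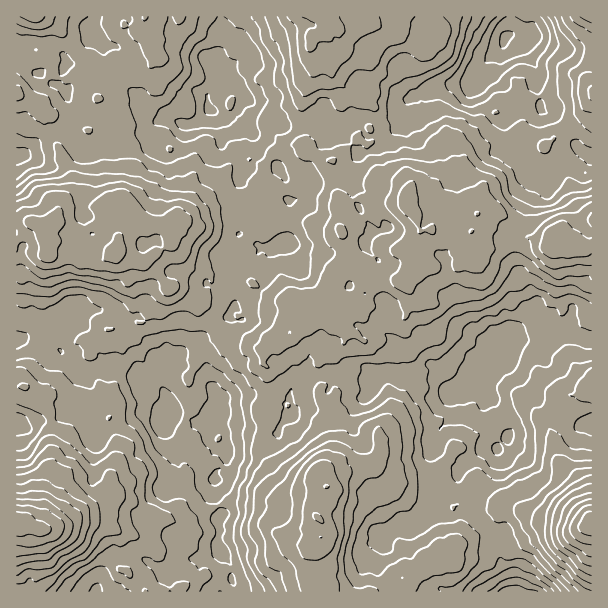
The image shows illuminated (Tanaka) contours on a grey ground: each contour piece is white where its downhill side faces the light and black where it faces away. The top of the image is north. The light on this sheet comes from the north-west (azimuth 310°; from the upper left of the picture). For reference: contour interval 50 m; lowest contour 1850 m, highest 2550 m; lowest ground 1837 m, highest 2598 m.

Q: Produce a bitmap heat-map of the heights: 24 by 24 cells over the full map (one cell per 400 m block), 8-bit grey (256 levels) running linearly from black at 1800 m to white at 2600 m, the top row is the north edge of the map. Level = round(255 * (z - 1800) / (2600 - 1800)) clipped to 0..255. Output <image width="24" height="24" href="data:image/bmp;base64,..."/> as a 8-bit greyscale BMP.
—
<image width="24" height="24" href="data:image/bmp;base64,Qk12BgAAAAAAADYEAAAoAAAAGAAAABgAAAABAAgAAAAAAEACAAATCwAAEwsAAAABAAAAAAAAAAAAAAEBAQACAgIAAwMDAAQEBAAFBQUABgYGAAcHBwAICAgACQkJAAoKCgALCwsADAwMAA0NDQAODg4ADw8PABAQEAAREREAEhISABMTEwAUFBQAFRUVABYWFgAXFxcAGBgYABkZGQAaGhoAGxsbABwcHAAdHR0AHh4eAB8fHwAgICAAISEhACIiIgAjIyMAJCQkACUlJQAmJiYAJycnACgoKAApKSkAKioqACsrKwAsLCwALS0tAC4uLgAvLy8AMDAwADExMQAyMjIAMzMzADQ0NAA1NTUANjY2ADc3NwA4ODgAOTk5ADo6OgA7OzsAPDw8AD09PQA+Pj4APz8/AEBAQABBQUEAQkJCAENDQwBEREQARUVFAEZGRgBHR0cASEhIAElJSQBKSkoAS0tLAExMTABNTU0ATk5OAE9PTwBQUFAAUVFRAFJSUgBTU1MAVFRUAFVVVQBWVlYAV1dXAFhYWABZWVkAWlpaAFtbWwBcXFwAXV1dAF5eXgBfX18AYGBgAGFhYQBiYmIAY2NjAGRkZABlZWUAZmZmAGdnZwBoaGgAaWlpAGpqagBra2sAbGxsAG1tbQBubm4Ab29vAHBwcABxcXEAcnJyAHNzcwB0dHQAdXV1AHZ2dgB3d3cAeHh4AHl5eQB6enoAe3t7AHx8fAB9fX0Afn5+AH9/fwCAgIAAgYGBAIKCggCDg4MAhISEAIWFhQCGhoYAh4eHAIiIiACJiYkAioqKAIuLiwCMjIwAjY2NAI6OjgCPj48AkJCQAJGRkQCSkpIAk5OTAJSUlACVlZUAlpaWAJeXlwCYmJgAmZmZAJqamgCbm5sAnJycAJ2dnQCenp4An5+fAKCgoAChoaEAoqKiAKOjowCkpKQApaWlAKampgCnp6cAqKioAKmpqQCqqqoAq6urAKysrACtra0Arq6uAK+vrwCwsLAAsbGxALKysgCzs7MAtLS0ALW1tQC2trYAt7e3ALi4uAC5ubkAurq6ALu7uwC8vLwAvb29AL6+vgC/v78AwMDAAMHBwQDCwsIAw8PDAMTExADFxcUAxsbGAMfHxwDIyMgAycnJAMrKygDLy8sAzMzMAM3NzQDOzs4Az8/PANDQ0ADR0dEA0tLSANPT0wDU1NQA1dXVANbW1gDX19cA2NjYANnZ2QDa2toA29vbANzc3ADd3d0A3t7eAN/f3wDg4OAA4eHhAOLi4gDj4+MA5OTkAOXl5QDm5uYA5+fnAOjo6ADp6ekA6urqAOvr6wDs7OwA7e3tAO7u7gDv7+8A8PDwAPHx8QDy8vIA8/PzAPT09AD19fUA9vb2APf39wD4+PgA+fn5APr6+gD7+/sA/Pz8AP39/QD+/v4A////AKOVdWZ3d21mVVx+maabh4iHe3BUPUZsmM3AoIB7cmxeT2mRprGaeHWAhYFqYW+cxPHoxZqIeG5jUXOXqbqmeG1sdnpsboq66eLVvJ+LdWhbT22Robqoh3pvaW1te4mu2bKxoZOMa1ZQRGSHnbmukIx3amRma3eLqIidjX6AZU9KP1RyhaeklY1yYF9QS2B+gGd/cmdtUUFCPlFiaX6Hh41xVllKQVtwY2pxaGhiQzlAO1NmYHB0b3xqTkVDSF1mZXtuY2JZRERJQVdoZG5tXWFaRjY2SFRkcmZbWl1XTUtQV2t9cW5vZGBdTkE2OkpVYVFUXmhoXFVZZXGEhXp+fG9qY047N0JITVtbV2NscW9uZGN4h4eIgnl9dF9USEdNUXR0aHKChI13aWl0g4SHg4OOg3p4Y1llaZOgm6KjnZB+a2loa3eFiImXkI+OdniOjKWzqqmun5+LbWFfXnSIgIqYl5mXiJKnpa2zo6SppKOXdGhsaXaIgoadmpacjISWmY+inJ6kkYmBbWdqYm2BgZCimJOUemVmemN1f31+dGtrY15iZG53e4eSiYd/Z1lYV1RraGdmXlpYU1debXJyb25veHllWVtcT2pvbGhlVUg/PURXY2prbGJaZGVWT05RX3hsZWxjWlE9Nz5SbnR2d2FQTj89SENLbmlgY2ZlaWNHOUJYfI6JfWxfUTYmNThNa2RjY2BlcmlKPUVeg5uWinxzb04kGCRBW396ZVxue25eTFNujKKglIp+dl41Fx5GbQ=="/>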